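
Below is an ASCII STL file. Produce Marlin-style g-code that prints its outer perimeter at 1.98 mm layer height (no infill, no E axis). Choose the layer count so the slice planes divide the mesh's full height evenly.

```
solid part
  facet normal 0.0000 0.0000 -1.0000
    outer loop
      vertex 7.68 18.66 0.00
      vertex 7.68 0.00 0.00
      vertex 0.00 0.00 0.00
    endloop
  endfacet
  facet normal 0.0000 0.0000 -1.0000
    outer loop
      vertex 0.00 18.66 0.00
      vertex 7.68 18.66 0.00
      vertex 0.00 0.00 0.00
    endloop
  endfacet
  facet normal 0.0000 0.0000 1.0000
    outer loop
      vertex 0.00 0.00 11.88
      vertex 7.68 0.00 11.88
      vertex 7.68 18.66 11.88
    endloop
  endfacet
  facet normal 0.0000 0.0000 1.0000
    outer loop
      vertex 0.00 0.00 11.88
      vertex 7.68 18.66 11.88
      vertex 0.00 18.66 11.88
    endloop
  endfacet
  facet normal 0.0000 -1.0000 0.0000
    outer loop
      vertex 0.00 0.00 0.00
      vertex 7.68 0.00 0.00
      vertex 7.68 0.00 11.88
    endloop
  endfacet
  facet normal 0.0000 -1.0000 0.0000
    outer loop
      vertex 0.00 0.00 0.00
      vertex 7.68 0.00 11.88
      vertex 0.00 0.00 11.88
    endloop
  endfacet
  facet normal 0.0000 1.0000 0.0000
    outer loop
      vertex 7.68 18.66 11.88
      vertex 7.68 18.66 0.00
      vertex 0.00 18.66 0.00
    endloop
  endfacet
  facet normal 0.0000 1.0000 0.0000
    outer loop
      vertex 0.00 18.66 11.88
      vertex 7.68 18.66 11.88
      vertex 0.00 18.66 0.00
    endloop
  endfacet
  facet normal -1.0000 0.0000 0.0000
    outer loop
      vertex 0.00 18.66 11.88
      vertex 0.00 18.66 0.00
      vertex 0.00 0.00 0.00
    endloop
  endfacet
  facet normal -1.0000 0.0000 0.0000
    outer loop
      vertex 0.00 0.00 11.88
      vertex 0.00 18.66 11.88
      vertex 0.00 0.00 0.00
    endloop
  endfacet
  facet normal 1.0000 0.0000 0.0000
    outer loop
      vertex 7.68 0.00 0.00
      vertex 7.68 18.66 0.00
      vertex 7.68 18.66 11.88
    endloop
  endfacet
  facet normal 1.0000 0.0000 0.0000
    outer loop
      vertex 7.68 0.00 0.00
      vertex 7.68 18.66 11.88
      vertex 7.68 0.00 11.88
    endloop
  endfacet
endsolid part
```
; perimeter-only toolpath
G21 ; units = mm
G90 ; absolute positioning
G28 ; home
; layer 1
G0 Z1.98
G0 X0.00 Y0.00
G1 X7.68 Y0.00
G1 X7.68 Y18.66
G1 X0.00 Y18.66
G1 X0.00 Y0.00
; layer 2
G0 Z3.96
G0 X0.00 Y0.00
G1 X7.68 Y0.00
G1 X7.68 Y18.66
G1 X0.00 Y18.66
G1 X0.00 Y0.00
; layer 3
G0 Z5.94
G0 X0.00 Y0.00
G1 X7.68 Y0.00
G1 X7.68 Y18.66
G1 X0.00 Y18.66
G1 X0.00 Y0.00
; layer 4
G0 Z7.92
G0 X0.00 Y0.00
G1 X7.68 Y0.00
G1 X7.68 Y18.66
G1 X0.00 Y18.66
G1 X0.00 Y0.00
; layer 5
G0 Z9.90
G0 X0.00 Y0.00
G1 X7.68 Y0.00
G1 X7.68 Y18.66
G1 X0.00 Y18.66
G1 X0.00 Y0.00
; layer 6
G0 Z11.88
G0 X0.00 Y0.00
G1 X7.68 Y0.00
G1 X7.68 Y18.66
G1 X0.00 Y18.66
G1 X0.00 Y0.00
M2 ; end

The solid is a rectangular box, roughly 7.68 × 18.7 mm footprint and 11.9 mm tall. Slicing at Δz = 1.98 mm — 6 equal slices spanning the solid's height, so layer i sits at z = i·h/6 — gives 6 non-empty perimeters. Each is a 4-segment closed polygon; G0 lifts to the layer z and rapids to the start vertex, then G1 traces the edges.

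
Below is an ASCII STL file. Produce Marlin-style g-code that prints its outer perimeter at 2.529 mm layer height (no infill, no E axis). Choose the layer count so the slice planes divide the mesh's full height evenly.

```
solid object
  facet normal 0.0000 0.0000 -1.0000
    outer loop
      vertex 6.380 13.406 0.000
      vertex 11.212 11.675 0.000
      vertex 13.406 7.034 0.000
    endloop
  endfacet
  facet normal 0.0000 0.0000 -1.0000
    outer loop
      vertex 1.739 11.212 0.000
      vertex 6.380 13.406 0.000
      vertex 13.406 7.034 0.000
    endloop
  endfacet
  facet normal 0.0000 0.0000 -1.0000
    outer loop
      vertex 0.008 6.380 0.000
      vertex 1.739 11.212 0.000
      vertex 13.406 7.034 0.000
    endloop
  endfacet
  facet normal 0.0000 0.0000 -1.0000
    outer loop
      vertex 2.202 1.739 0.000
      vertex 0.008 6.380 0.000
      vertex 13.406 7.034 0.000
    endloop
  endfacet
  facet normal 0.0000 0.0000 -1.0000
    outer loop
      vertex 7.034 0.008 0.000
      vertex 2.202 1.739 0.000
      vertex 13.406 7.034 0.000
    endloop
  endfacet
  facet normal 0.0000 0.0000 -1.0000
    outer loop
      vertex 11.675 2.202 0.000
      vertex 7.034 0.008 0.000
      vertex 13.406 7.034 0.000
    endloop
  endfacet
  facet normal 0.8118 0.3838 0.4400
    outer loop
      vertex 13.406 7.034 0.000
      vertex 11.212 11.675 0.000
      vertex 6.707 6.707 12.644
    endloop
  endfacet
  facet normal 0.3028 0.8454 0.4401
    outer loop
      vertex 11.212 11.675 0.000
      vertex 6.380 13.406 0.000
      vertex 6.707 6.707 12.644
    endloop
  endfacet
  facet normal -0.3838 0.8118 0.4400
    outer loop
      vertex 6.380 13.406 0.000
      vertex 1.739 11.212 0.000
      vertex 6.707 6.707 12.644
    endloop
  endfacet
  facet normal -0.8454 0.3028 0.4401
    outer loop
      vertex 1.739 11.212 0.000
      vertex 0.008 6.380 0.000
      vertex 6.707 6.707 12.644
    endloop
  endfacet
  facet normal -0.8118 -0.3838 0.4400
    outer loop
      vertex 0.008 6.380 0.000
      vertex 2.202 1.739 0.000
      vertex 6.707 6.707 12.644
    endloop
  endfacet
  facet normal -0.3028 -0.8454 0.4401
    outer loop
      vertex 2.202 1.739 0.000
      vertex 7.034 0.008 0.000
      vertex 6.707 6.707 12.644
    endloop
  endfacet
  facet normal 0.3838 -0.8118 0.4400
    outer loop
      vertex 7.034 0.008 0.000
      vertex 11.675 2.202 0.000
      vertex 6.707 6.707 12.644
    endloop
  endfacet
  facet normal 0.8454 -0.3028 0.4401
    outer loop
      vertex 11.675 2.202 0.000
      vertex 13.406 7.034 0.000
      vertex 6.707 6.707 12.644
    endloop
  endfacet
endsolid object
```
; perimeter-only toolpath
G21 ; units = mm
G90 ; absolute positioning
G28 ; home
; layer 1
G0 Z2.529
G0 X12.066 Y6.969
G1 X10.311 Y10.681
G1 X6.445 Y12.066
G1 X2.733 Y10.311
G1 X1.348 Y6.445
G1 X3.103 Y2.733
G1 X6.969 Y1.348
G1 X10.681 Y3.103
G1 X12.066 Y6.969
; layer 2
G0 Z5.058
G0 X10.726 Y6.903
G1 X9.410 Y9.688
G1 X6.511 Y10.726
G1 X3.726 Y9.410
G1 X2.688 Y6.511
G1 X4.004 Y3.726
G1 X6.903 Y2.688
G1 X9.688 Y4.004
G1 X10.726 Y6.903
; layer 3
G0 Z7.586
G0 X9.387 Y6.838
G1 X8.509 Y8.694
G1 X6.576 Y9.387
G1 X4.720 Y8.509
G1 X4.027 Y6.576
G1 X4.905 Y4.720
G1 X6.838 Y4.027
G1 X8.694 Y4.905
G1 X9.387 Y6.838
; layer 4
G0 Z10.115
G0 X8.047 Y6.772
G1 X7.608 Y7.701
G1 X6.642 Y8.047
G1 X5.713 Y7.608
G1 X5.367 Y6.642
G1 X5.806 Y5.713
G1 X6.772 Y5.367
G1 X7.701 Y5.806
G1 X8.047 Y6.772
M2 ; end

The solid is a regular 8-sided pyramid, base circumscribed radius ≈ 6.71 mm, apex at z ≈ 12.6 mm. Slicing at Δz = 2.529 mm — 5 equal slices spanning the solid's height, so layer i sits at z = i·h/5 — gives 4 non-empty perimeters. Each is a 8-segment closed polygon; G0 lifts to the layer z and rapids to the start vertex, then G1 traces the edges. The cross-section shrinks linearly with z (the slice at the apex is degenerate and omitted).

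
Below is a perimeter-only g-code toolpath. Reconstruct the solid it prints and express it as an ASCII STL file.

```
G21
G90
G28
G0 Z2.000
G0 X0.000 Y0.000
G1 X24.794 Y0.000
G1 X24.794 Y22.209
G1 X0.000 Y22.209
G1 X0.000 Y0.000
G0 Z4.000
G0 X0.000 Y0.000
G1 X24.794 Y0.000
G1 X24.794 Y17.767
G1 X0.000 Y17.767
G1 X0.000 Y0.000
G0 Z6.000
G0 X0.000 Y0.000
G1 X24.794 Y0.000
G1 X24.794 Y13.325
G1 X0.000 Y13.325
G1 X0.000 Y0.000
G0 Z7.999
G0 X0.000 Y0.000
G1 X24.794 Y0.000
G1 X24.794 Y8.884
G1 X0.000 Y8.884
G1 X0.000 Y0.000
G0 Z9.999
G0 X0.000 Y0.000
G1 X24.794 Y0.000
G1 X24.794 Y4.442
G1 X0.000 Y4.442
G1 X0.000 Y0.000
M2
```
solid part
  facet normal 0.0000 0.0000 -1.0000
    outer loop
      vertex 24.794 26.651 0.000
      vertex 24.794 0.000 0.000
      vertex 0.000 0.000 0.000
    endloop
  endfacet
  facet normal 0.0000 0.0000 -1.0000
    outer loop
      vertex 0.000 26.651 0.000
      vertex 24.794 26.651 0.000
      vertex 0.000 0.000 0.000
    endloop
  endfacet
  facet normal 0.0000 -1.0000 0.0000
    outer loop
      vertex 0.000 0.000 0.000
      vertex 24.794 0.000 0.000
      vertex 24.794 0.000 11.999
    endloop
  endfacet
  facet normal 0.0000 -1.0000 0.0000
    outer loop
      vertex 0.000 0.000 0.000
      vertex 24.794 0.000 11.999
      vertex 0.000 0.000 11.999
    endloop
  endfacet
  facet normal 0.0000 0.4105 0.9118
    outer loop
      vertex 0.000 0.000 11.999
      vertex 24.794 0.000 11.999
      vertex 24.794 26.651 0.000
    endloop
  endfacet
  facet normal 0.0000 0.4105 0.9118
    outer loop
      vertex 0.000 0.000 11.999
      vertex 24.794 26.651 0.000
      vertex 0.000 26.651 0.000
    endloop
  endfacet
  facet normal -1.0000 0.0000 0.0000
    outer loop
      vertex 0.000 0.000 11.999
      vertex 0.000 26.651 0.000
      vertex 0.000 0.000 0.000
    endloop
  endfacet
  facet normal 1.0000 0.0000 0.0000
    outer loop
      vertex 24.794 0.000 0.000
      vertex 24.794 26.651 0.000
      vertex 24.794 0.000 11.999
    endloop
  endfacet
endsolid part

The G0 Z moves step by Δz≈2.000 mm. The G1 loops shrink linearly with z, so the solid tapers from its base footprint up to z≈12. Closing with a flat bottom cap and the tapered top and triangulating gives 8 facets — a wedge (ramp): 24.8 × 26.7 mm base, rising to 12 mm along the y=0 edge and sloping linearly to z=0 at y=26.7.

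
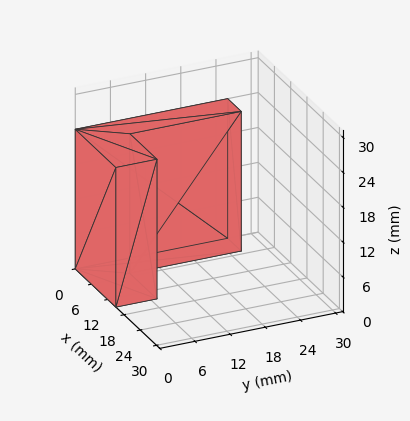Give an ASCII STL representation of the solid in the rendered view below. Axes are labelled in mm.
Reading the render: the shape is an L-shaped prism: outer 15 × 26 mm, arm thicknesses ≈ 7 mm (horizontal) and 5 mm (vertical), extruded 24 mm in z (dimensions read to the nearest mm from the axis ticks). For the STL, each face is triangulated and given an outward normal.

solid part
  facet normal 0.0000 0.0000 -1.0000
    outer loop
      vertex 15.00 7.00 0.00
      vertex 15.00 0.00 0.00
      vertex 0.00 0.00 0.00
    endloop
  endfacet
  facet normal 0.0000 0.0000 -1.0000
    outer loop
      vertex 5.00 7.00 0.00
      vertex 15.00 7.00 0.00
      vertex 0.00 0.00 0.00
    endloop
  endfacet
  facet normal 0.0000 0.0000 -1.0000
    outer loop
      vertex 5.00 26.00 0.00
      vertex 5.00 7.00 0.00
      vertex 0.00 0.00 0.00
    endloop
  endfacet
  facet normal 0.0000 0.0000 -1.0000
    outer loop
      vertex 0.00 26.00 0.00
      vertex 5.00 26.00 0.00
      vertex 0.00 0.00 0.00
    endloop
  endfacet
  facet normal 0.0000 0.0000 1.0000
    outer loop
      vertex 0.00 0.00 24.00
      vertex 15.00 0.00 24.00
      vertex 15.00 7.00 24.00
    endloop
  endfacet
  facet normal 0.0000 0.0000 1.0000
    outer loop
      vertex 0.00 0.00 24.00
      vertex 15.00 7.00 24.00
      vertex 5.00 7.00 24.00
    endloop
  endfacet
  facet normal 0.0000 0.0000 1.0000
    outer loop
      vertex 0.00 0.00 24.00
      vertex 5.00 7.00 24.00
      vertex 5.00 26.00 24.00
    endloop
  endfacet
  facet normal 0.0000 0.0000 1.0000
    outer loop
      vertex 0.00 0.00 24.00
      vertex 5.00 26.00 24.00
      vertex 0.00 26.00 24.00
    endloop
  endfacet
  facet normal 0.0000 -1.0000 0.0000
    outer loop
      vertex 0.00 0.00 0.00
      vertex 15.00 0.00 0.00
      vertex 15.00 0.00 24.00
    endloop
  endfacet
  facet normal 0.0000 -1.0000 0.0000
    outer loop
      vertex 0.00 0.00 0.00
      vertex 15.00 0.00 24.00
      vertex 0.00 0.00 24.00
    endloop
  endfacet
  facet normal 1.0000 0.0000 0.0000
    outer loop
      vertex 15.00 0.00 0.00
      vertex 15.00 7.00 0.00
      vertex 15.00 7.00 24.00
    endloop
  endfacet
  facet normal 1.0000 0.0000 0.0000
    outer loop
      vertex 15.00 0.00 0.00
      vertex 15.00 7.00 24.00
      vertex 15.00 0.00 24.00
    endloop
  endfacet
  facet normal 0.0000 1.0000 0.0000
    outer loop
      vertex 15.00 7.00 0.00
      vertex 5.00 7.00 0.00
      vertex 5.00 7.00 24.00
    endloop
  endfacet
  facet normal 0.0000 1.0000 0.0000
    outer loop
      vertex 15.00 7.00 0.00
      vertex 5.00 7.00 24.00
      vertex 15.00 7.00 24.00
    endloop
  endfacet
  facet normal 1.0000 0.0000 0.0000
    outer loop
      vertex 5.00 7.00 0.00
      vertex 5.00 26.00 0.00
      vertex 5.00 26.00 24.00
    endloop
  endfacet
  facet normal 1.0000 0.0000 0.0000
    outer loop
      vertex 5.00 7.00 0.00
      vertex 5.00 26.00 24.00
      vertex 5.00 7.00 24.00
    endloop
  endfacet
  facet normal 0.0000 1.0000 0.0000
    outer loop
      vertex 5.00 26.00 0.00
      vertex 0.00 26.00 0.00
      vertex 0.00 26.00 24.00
    endloop
  endfacet
  facet normal 0.0000 1.0000 0.0000
    outer loop
      vertex 5.00 26.00 0.00
      vertex 0.00 26.00 24.00
      vertex 5.00 26.00 24.00
    endloop
  endfacet
  facet normal -1.0000 0.0000 0.0000
    outer loop
      vertex 0.00 26.00 0.00
      vertex 0.00 0.00 0.00
      vertex 0.00 0.00 24.00
    endloop
  endfacet
  facet normal -1.0000 0.0000 0.0000
    outer loop
      vertex 0.00 26.00 0.00
      vertex 0.00 0.00 24.00
      vertex 0.00 26.00 24.00
    endloop
  endfacet
endsolid part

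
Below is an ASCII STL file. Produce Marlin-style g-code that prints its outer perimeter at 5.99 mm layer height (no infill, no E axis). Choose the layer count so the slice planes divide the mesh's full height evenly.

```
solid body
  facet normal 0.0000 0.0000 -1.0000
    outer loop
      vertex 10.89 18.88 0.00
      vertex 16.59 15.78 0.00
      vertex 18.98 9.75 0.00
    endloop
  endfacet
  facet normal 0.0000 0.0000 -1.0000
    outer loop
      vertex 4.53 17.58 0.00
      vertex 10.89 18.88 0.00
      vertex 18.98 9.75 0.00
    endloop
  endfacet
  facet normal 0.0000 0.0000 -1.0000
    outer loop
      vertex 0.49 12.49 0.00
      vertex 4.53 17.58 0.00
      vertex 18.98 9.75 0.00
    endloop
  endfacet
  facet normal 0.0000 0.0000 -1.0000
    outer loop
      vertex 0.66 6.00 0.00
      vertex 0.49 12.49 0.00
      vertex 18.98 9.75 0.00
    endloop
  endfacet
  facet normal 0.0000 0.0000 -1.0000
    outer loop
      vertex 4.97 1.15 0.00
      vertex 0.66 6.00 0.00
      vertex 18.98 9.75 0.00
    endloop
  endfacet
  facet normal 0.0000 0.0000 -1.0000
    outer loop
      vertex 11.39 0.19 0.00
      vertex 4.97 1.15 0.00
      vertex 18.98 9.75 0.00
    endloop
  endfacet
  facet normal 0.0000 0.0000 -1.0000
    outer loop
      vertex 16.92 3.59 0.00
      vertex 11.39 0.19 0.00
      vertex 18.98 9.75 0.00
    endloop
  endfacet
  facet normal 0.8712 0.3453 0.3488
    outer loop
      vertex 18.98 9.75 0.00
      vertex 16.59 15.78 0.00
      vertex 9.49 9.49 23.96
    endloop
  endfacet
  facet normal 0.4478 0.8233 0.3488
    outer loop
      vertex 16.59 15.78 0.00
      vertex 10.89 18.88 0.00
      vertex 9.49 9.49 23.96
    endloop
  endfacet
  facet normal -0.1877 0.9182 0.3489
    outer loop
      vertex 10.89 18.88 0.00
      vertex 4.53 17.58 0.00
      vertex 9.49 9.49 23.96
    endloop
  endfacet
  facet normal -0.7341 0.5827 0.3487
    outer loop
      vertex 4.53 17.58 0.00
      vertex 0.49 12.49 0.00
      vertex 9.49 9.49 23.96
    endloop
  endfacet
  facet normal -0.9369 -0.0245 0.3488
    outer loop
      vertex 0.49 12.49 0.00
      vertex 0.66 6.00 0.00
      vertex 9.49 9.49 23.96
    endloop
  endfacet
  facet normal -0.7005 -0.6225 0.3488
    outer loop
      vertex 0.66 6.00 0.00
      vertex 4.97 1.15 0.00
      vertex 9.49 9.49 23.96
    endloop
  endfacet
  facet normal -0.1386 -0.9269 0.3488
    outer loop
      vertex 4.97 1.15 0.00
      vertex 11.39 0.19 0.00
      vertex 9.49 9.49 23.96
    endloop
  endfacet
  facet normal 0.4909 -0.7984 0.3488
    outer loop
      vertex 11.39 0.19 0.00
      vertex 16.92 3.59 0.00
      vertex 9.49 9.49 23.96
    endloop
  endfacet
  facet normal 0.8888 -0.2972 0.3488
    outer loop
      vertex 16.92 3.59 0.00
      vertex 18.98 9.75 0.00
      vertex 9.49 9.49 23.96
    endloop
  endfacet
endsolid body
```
; perimeter-only toolpath
G21 ; units = mm
G90 ; absolute positioning
G28 ; home
; layer 1
G0 Z5.99
G0 X16.61 Y9.69
G1 X14.81 Y14.21
G1 X10.54 Y16.53
G1 X5.77 Y15.56
G1 X2.74 Y11.74
G1 X2.87 Y6.87
G1 X6.10 Y3.23
G1 X10.92 Y2.52
G1 X15.06 Y5.06
G1 X16.61 Y9.69
; layer 2
G0 Z11.98
G0 X14.23 Y9.62
G1 X13.04 Y12.63
G1 X10.19 Y14.18
G1 X7.01 Y13.54
G1 X4.99 Y10.99
G1 X5.08 Y7.75
G1 X7.23 Y5.32
G1 X10.44 Y4.84
G1 X13.21 Y6.54
G1 X14.23 Y9.62
; layer 3
G0 Z17.97
G0 X11.86 Y9.55
G1 X11.27 Y11.06
G1 X9.84 Y11.84
G1 X8.25 Y11.51
G1 X7.24 Y10.24
G1 X7.28 Y8.62
G1 X8.36 Y7.40
G1 X9.96 Y7.16
G1 X11.35 Y8.01
G1 X11.86 Y9.55
M2 ; end

The solid is a regular 9-sided pyramid, base circumscribed radius ≈ 9.49 mm, apex at z ≈ 24 mm. Slicing at Δz = 5.99 mm — 4 equal slices spanning the solid's height, so layer i sits at z = i·h/4 — gives 3 non-empty perimeters. Each is a 9-segment closed polygon; G0 lifts to the layer z and rapids to the start vertex, then G1 traces the edges. The cross-section shrinks linearly with z (the slice at the apex is degenerate and omitted).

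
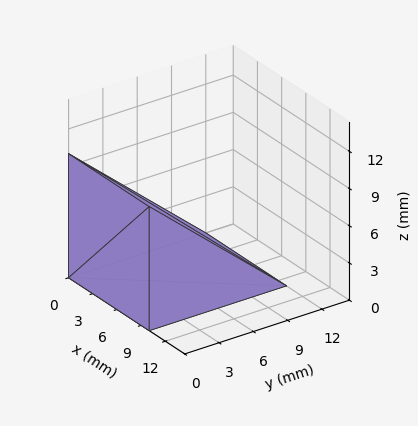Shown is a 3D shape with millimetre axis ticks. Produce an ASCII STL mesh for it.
Reading the render: the shape is a wedge (ramp): 10 × 12 mm base, rising to 10 mm along the y=0 edge and sloping linearly to z=0 at y=12 (dimensions read to the nearest mm from the axis ticks). For the STL, each face is triangulated and given an outward normal.

solid part
  facet normal 0.0000 0.0000 -1.0000
    outer loop
      vertex 10.0 12.0 0.0
      vertex 10.0 0.0 0.0
      vertex 0.0 0.0 0.0
    endloop
  endfacet
  facet normal 0.0000 0.0000 -1.0000
    outer loop
      vertex 0.0 12.0 0.0
      vertex 10.0 12.0 0.0
      vertex 0.0 0.0 0.0
    endloop
  endfacet
  facet normal 0.0000 -1.0000 0.0000
    outer loop
      vertex 0.0 0.0 0.0
      vertex 10.0 0.0 0.0
      vertex 10.0 0.0 10.0
    endloop
  endfacet
  facet normal 0.0000 -1.0000 0.0000
    outer loop
      vertex 0.0 0.0 0.0
      vertex 10.0 0.0 10.0
      vertex 0.0 0.0 10.0
    endloop
  endfacet
  facet normal 0.0000 0.6402 0.7682
    outer loop
      vertex 0.0 0.0 10.0
      vertex 10.0 0.0 10.0
      vertex 10.0 12.0 0.0
    endloop
  endfacet
  facet normal 0.0000 0.6402 0.7682
    outer loop
      vertex 0.0 0.0 10.0
      vertex 10.0 12.0 0.0
      vertex 0.0 12.0 0.0
    endloop
  endfacet
  facet normal -1.0000 0.0000 0.0000
    outer loop
      vertex 0.0 0.0 10.0
      vertex 0.0 12.0 0.0
      vertex 0.0 0.0 0.0
    endloop
  endfacet
  facet normal 1.0000 0.0000 0.0000
    outer loop
      vertex 10.0 0.0 0.0
      vertex 10.0 12.0 0.0
      vertex 10.0 0.0 10.0
    endloop
  endfacet
endsolid part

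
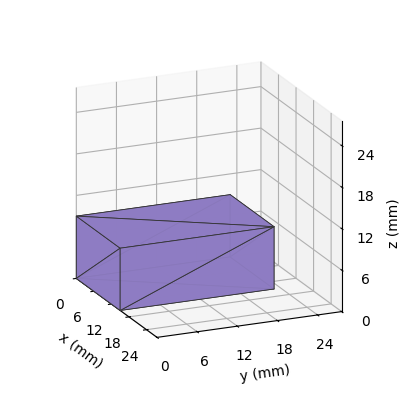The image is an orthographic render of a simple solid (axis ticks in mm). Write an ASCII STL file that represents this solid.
Reading the render: the shape is a rectangular box, roughly 15 × 23 mm footprint and 9 mm tall (dimensions read to the nearest mm from the axis ticks). For the STL, each face is triangulated and given an outward normal.

solid part
  facet normal 0.0000 0.0000 -1.0000
    outer loop
      vertex 15.0 23.0 0.0
      vertex 15.0 0.0 0.0
      vertex 0.0 0.0 0.0
    endloop
  endfacet
  facet normal 0.0000 0.0000 -1.0000
    outer loop
      vertex 0.0 23.0 0.0
      vertex 15.0 23.0 0.0
      vertex 0.0 0.0 0.0
    endloop
  endfacet
  facet normal 0.0000 0.0000 1.0000
    outer loop
      vertex 0.0 0.0 9.0
      vertex 15.0 0.0 9.0
      vertex 15.0 23.0 9.0
    endloop
  endfacet
  facet normal 0.0000 0.0000 1.0000
    outer loop
      vertex 0.0 0.0 9.0
      vertex 15.0 23.0 9.0
      vertex 0.0 23.0 9.0
    endloop
  endfacet
  facet normal 0.0000 -1.0000 0.0000
    outer loop
      vertex 0.0 0.0 0.0
      vertex 15.0 0.0 0.0
      vertex 15.0 0.0 9.0
    endloop
  endfacet
  facet normal 0.0000 -1.0000 0.0000
    outer loop
      vertex 0.0 0.0 0.0
      vertex 15.0 0.0 9.0
      vertex 0.0 0.0 9.0
    endloop
  endfacet
  facet normal 0.0000 1.0000 0.0000
    outer loop
      vertex 15.0 23.0 9.0
      vertex 15.0 23.0 0.0
      vertex 0.0 23.0 0.0
    endloop
  endfacet
  facet normal 0.0000 1.0000 0.0000
    outer loop
      vertex 0.0 23.0 9.0
      vertex 15.0 23.0 9.0
      vertex 0.0 23.0 0.0
    endloop
  endfacet
  facet normal -1.0000 0.0000 0.0000
    outer loop
      vertex 0.0 23.0 9.0
      vertex 0.0 23.0 0.0
      vertex 0.0 0.0 0.0
    endloop
  endfacet
  facet normal -1.0000 0.0000 0.0000
    outer loop
      vertex 0.0 0.0 9.0
      vertex 0.0 23.0 9.0
      vertex 0.0 0.0 0.0
    endloop
  endfacet
  facet normal 1.0000 0.0000 0.0000
    outer loop
      vertex 15.0 0.0 0.0
      vertex 15.0 23.0 0.0
      vertex 15.0 23.0 9.0
    endloop
  endfacet
  facet normal 1.0000 0.0000 0.0000
    outer loop
      vertex 15.0 0.0 0.0
      vertex 15.0 23.0 9.0
      vertex 15.0 0.0 9.0
    endloop
  endfacet
endsolid part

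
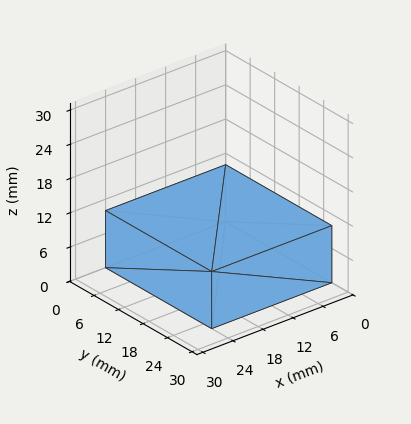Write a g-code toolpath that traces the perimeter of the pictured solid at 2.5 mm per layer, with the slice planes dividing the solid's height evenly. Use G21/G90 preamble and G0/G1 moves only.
Reading the render: the shape is a rectangular box, roughly 24 × 26 mm footprint and 10 mm tall (dimensions read to the nearest mm from the axis ticks). For the g-code, the solid's height is divided into equal slices at the stated Δz and each level perimeter traced with G1 moves after a G0 lift.

; perimeter-only toolpath
G21 ; units = mm
G90 ; absolute positioning
G28 ; home
; layer 1
G0 Z2.5
G0 X0.0 Y0.0
G1 X24.0 Y0.0
G1 X24.0 Y26.0
G1 X0.0 Y26.0
G1 X0.0 Y0.0
; layer 2
G0 Z5.0
G0 X0.0 Y0.0
G1 X24.0 Y0.0
G1 X24.0 Y26.0
G1 X0.0 Y26.0
G1 X0.0 Y0.0
; layer 3
G0 Z7.5
G0 X0.0 Y0.0
G1 X24.0 Y0.0
G1 X24.0 Y26.0
G1 X0.0 Y26.0
G1 X0.0 Y0.0
; layer 4
G0 Z10.0
G0 X0.0 Y0.0
G1 X24.0 Y0.0
G1 X24.0 Y26.0
G1 X0.0 Y26.0
G1 X0.0 Y0.0
M2 ; end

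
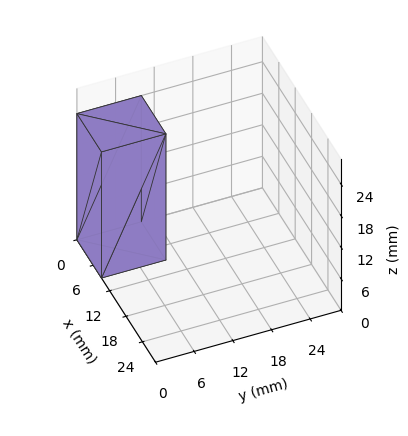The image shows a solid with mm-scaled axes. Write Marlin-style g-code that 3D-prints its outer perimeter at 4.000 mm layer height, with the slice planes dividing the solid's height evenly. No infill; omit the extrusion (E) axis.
Reading the render: the shape is a rectangular box, roughly 9 × 10 mm footprint and 24 mm tall (dimensions read to the nearest mm from the axis ticks). For the g-code, the solid's height is divided into equal slices at the stated Δz and each level perimeter traced with G1 moves after a G0 lift.

; perimeter-only toolpath
G21 ; units = mm
G90 ; absolute positioning
G28 ; home
; layer 1
G0 Z4.000
G0 X0.000 Y0.000
G1 X9.000 Y0.000
G1 X9.000 Y10.000
G1 X0.000 Y10.000
G1 X0.000 Y0.000
; layer 2
G0 Z8.000
G0 X0.000 Y0.000
G1 X9.000 Y0.000
G1 X9.000 Y10.000
G1 X0.000 Y10.000
G1 X0.000 Y0.000
; layer 3
G0 Z12.000
G0 X0.000 Y0.000
G1 X9.000 Y0.000
G1 X9.000 Y10.000
G1 X0.000 Y10.000
G1 X0.000 Y0.000
; layer 4
G0 Z16.000
G0 X0.000 Y0.000
G1 X9.000 Y0.000
G1 X9.000 Y10.000
G1 X0.000 Y10.000
G1 X0.000 Y0.000
; layer 5
G0 Z20.000
G0 X0.000 Y0.000
G1 X9.000 Y0.000
G1 X9.000 Y10.000
G1 X0.000 Y10.000
G1 X0.000 Y0.000
; layer 6
G0 Z24.000
G0 X0.000 Y0.000
G1 X9.000 Y0.000
G1 X9.000 Y10.000
G1 X0.000 Y10.000
G1 X0.000 Y0.000
M2 ; end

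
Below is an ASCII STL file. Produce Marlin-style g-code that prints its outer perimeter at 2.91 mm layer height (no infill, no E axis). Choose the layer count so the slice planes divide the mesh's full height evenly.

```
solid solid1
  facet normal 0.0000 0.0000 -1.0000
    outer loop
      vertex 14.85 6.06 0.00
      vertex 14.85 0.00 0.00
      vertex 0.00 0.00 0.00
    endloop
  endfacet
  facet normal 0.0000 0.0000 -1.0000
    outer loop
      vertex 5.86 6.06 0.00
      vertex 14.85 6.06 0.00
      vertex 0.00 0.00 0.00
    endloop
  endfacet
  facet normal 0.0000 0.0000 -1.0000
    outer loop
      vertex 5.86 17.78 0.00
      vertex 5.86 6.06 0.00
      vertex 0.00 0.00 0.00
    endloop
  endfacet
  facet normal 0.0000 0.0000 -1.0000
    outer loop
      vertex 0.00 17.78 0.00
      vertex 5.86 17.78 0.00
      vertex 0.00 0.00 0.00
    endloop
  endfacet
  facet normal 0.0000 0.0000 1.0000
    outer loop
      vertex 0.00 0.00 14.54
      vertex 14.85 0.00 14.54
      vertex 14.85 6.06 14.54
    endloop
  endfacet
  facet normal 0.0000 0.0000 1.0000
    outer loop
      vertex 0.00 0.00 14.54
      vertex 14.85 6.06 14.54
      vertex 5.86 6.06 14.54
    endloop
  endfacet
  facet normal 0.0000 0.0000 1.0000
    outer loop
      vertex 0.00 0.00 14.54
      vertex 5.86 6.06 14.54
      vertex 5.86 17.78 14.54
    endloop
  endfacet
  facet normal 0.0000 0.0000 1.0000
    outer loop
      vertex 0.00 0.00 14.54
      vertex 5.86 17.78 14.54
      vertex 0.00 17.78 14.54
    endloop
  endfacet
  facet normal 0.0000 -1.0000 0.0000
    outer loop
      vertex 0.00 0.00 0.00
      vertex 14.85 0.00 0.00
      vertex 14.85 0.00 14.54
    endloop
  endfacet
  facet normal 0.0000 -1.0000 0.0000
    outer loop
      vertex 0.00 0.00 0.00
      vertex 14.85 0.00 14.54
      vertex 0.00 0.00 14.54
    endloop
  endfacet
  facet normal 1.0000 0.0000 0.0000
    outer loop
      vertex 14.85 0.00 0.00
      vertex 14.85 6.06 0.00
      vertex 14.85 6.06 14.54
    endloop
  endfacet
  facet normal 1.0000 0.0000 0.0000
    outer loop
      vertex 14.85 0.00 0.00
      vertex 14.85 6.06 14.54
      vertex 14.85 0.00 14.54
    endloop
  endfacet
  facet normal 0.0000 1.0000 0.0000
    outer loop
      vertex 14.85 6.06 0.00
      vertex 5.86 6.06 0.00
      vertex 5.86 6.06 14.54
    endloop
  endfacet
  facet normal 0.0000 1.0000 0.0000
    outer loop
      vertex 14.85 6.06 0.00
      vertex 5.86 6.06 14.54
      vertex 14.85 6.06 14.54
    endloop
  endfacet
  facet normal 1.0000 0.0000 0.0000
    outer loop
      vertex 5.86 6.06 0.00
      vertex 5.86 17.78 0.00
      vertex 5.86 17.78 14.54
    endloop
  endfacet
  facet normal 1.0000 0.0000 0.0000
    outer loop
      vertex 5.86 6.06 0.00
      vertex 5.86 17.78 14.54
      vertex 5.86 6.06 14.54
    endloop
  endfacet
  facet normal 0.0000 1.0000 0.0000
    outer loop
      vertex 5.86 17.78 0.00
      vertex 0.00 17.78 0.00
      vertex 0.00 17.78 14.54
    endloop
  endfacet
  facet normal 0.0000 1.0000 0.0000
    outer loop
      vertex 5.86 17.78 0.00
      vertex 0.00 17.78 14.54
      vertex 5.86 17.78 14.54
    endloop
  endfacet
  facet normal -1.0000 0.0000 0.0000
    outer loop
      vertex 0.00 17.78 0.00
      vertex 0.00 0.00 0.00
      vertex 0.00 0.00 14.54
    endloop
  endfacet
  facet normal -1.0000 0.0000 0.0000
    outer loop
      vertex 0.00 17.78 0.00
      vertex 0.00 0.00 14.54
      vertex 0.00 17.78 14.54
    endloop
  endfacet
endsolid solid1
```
; perimeter-only toolpath
G21 ; units = mm
G90 ; absolute positioning
G28 ; home
; layer 1
G0 Z2.91
G0 X0.00 Y0.00
G1 X14.85 Y0.00
G1 X14.85 Y6.06
G1 X5.86 Y6.06
G1 X5.86 Y17.78
G1 X0.00 Y17.78
G1 X0.00 Y0.00
; layer 2
G0 Z5.82
G0 X0.00 Y0.00
G1 X14.85 Y0.00
G1 X14.85 Y6.06
G1 X5.86 Y6.06
G1 X5.86 Y17.78
G1 X0.00 Y17.78
G1 X0.00 Y0.00
; layer 3
G0 Z8.72
G0 X0.00 Y0.00
G1 X14.85 Y0.00
G1 X14.85 Y6.06
G1 X5.86 Y6.06
G1 X5.86 Y17.78
G1 X0.00 Y17.78
G1 X0.00 Y0.00
; layer 4
G0 Z11.63
G0 X0.00 Y0.00
G1 X14.85 Y0.00
G1 X14.85 Y6.06
G1 X5.86 Y6.06
G1 X5.86 Y17.78
G1 X0.00 Y17.78
G1 X0.00 Y0.00
; layer 5
G0 Z14.54
G0 X0.00 Y0.00
G1 X14.85 Y0.00
G1 X14.85 Y6.06
G1 X5.86 Y6.06
G1 X5.86 Y17.78
G1 X0.00 Y17.78
G1 X0.00 Y0.00
M2 ; end

The solid is an L-shaped prism: outer 14.8 × 17.8 mm, arm thicknesses ≈ 6.06 mm (horizontal) and 5.86 mm (vertical), extruded 14.5 mm in z. Slicing at Δz = 2.91 mm — 5 equal slices spanning the solid's height, so layer i sits at z = i·h/5 — gives 5 non-empty perimeters. Each is a 6-segment closed polygon; G0 lifts to the layer z and rapids to the start vertex, then G1 traces the edges.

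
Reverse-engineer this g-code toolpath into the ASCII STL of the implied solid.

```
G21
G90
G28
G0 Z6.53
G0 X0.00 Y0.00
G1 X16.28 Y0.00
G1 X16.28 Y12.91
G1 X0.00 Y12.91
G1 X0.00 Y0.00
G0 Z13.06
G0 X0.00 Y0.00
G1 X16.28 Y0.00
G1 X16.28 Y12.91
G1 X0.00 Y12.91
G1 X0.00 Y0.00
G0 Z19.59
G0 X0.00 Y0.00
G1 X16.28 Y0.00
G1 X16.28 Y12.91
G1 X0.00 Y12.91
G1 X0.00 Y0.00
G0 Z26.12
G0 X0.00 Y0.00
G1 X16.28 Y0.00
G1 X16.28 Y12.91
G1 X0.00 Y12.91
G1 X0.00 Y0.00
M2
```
solid part
  facet normal 0.0000 0.0000 -1.0000
    outer loop
      vertex 16.28 12.91 0.00
      vertex 16.28 0.00 0.00
      vertex 0.00 0.00 0.00
    endloop
  endfacet
  facet normal 0.0000 0.0000 -1.0000
    outer loop
      vertex 0.00 12.91 0.00
      vertex 16.28 12.91 0.00
      vertex 0.00 0.00 0.00
    endloop
  endfacet
  facet normal 0.0000 0.0000 1.0000
    outer loop
      vertex 0.00 0.00 26.12
      vertex 16.28 0.00 26.12
      vertex 16.28 12.91 26.12
    endloop
  endfacet
  facet normal 0.0000 0.0000 1.0000
    outer loop
      vertex 0.00 0.00 26.12
      vertex 16.28 12.91 26.12
      vertex 0.00 12.91 26.12
    endloop
  endfacet
  facet normal 0.0000 -1.0000 0.0000
    outer loop
      vertex 0.00 0.00 0.00
      vertex 16.28 0.00 0.00
      vertex 16.28 0.00 26.12
    endloop
  endfacet
  facet normal 0.0000 -1.0000 0.0000
    outer loop
      vertex 0.00 0.00 0.00
      vertex 16.28 0.00 26.12
      vertex 0.00 0.00 26.12
    endloop
  endfacet
  facet normal 0.0000 1.0000 0.0000
    outer loop
      vertex 16.28 12.91 26.12
      vertex 16.28 12.91 0.00
      vertex 0.00 12.91 0.00
    endloop
  endfacet
  facet normal 0.0000 1.0000 0.0000
    outer loop
      vertex 0.00 12.91 26.12
      vertex 16.28 12.91 26.12
      vertex 0.00 12.91 0.00
    endloop
  endfacet
  facet normal -1.0000 0.0000 0.0000
    outer loop
      vertex 0.00 12.91 26.12
      vertex 0.00 12.91 0.00
      vertex 0.00 0.00 0.00
    endloop
  endfacet
  facet normal -1.0000 0.0000 0.0000
    outer loop
      vertex 0.00 0.00 26.12
      vertex 0.00 12.91 26.12
      vertex 0.00 0.00 0.00
    endloop
  endfacet
  facet normal 1.0000 0.0000 0.0000
    outer loop
      vertex 16.28 0.00 0.00
      vertex 16.28 12.91 0.00
      vertex 16.28 12.91 26.12
    endloop
  endfacet
  facet normal 1.0000 0.0000 0.0000
    outer loop
      vertex 16.28 0.00 0.00
      vertex 16.28 12.91 26.12
      vertex 16.28 0.00 26.12
    endloop
  endfacet
endsolid part

The G0 Z moves step by Δz≈6.53 mm. Every layer's G1 loop is the same polygon, so the solid is a straight extrusion of it from z=0 to z≈26.1. Closing with flat bottom and top caps and triangulating gives 12 facets — a rectangular box, roughly 16.3 × 12.9 mm footprint and 26.1 mm tall.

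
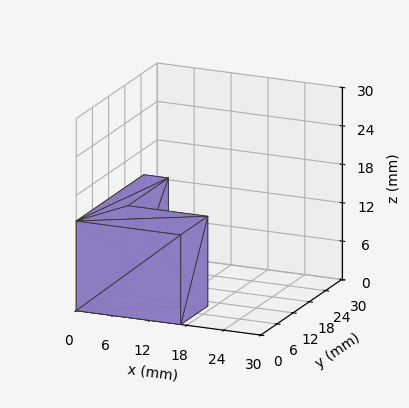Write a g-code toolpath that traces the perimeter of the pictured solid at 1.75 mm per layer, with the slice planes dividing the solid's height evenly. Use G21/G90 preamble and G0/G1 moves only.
Reading the render: the shape is an L-shaped prism: outer 17 × 25 mm, arm thicknesses ≈ 10 mm (horizontal) and 4 mm (vertical), extruded 14 mm in z (dimensions read to the nearest mm from the axis ticks). For the g-code, the solid's height is divided into equal slices at the stated Δz and each level perimeter traced with G1 moves after a G0 lift.

; perimeter-only toolpath
G21 ; units = mm
G90 ; absolute positioning
G28 ; home
; layer 1
G0 Z1.75
G0 X0.00 Y0.00
G1 X17.00 Y0.00
G1 X17.00 Y10.00
G1 X4.00 Y10.00
G1 X4.00 Y25.00
G1 X0.00 Y25.00
G1 X0.00 Y0.00
; layer 2
G0 Z3.50
G0 X0.00 Y0.00
G1 X17.00 Y0.00
G1 X17.00 Y10.00
G1 X4.00 Y10.00
G1 X4.00 Y25.00
G1 X0.00 Y25.00
G1 X0.00 Y0.00
; layer 3
G0 Z5.25
G0 X0.00 Y0.00
G1 X17.00 Y0.00
G1 X17.00 Y10.00
G1 X4.00 Y10.00
G1 X4.00 Y25.00
G1 X0.00 Y25.00
G1 X0.00 Y0.00
; layer 4
G0 Z7.00
G0 X0.00 Y0.00
G1 X17.00 Y0.00
G1 X17.00 Y10.00
G1 X4.00 Y10.00
G1 X4.00 Y25.00
G1 X0.00 Y25.00
G1 X0.00 Y0.00
; layer 5
G0 Z8.75
G0 X0.00 Y0.00
G1 X17.00 Y0.00
G1 X17.00 Y10.00
G1 X4.00 Y10.00
G1 X4.00 Y25.00
G1 X0.00 Y25.00
G1 X0.00 Y0.00
; layer 6
G0 Z10.50
G0 X0.00 Y0.00
G1 X17.00 Y0.00
G1 X17.00 Y10.00
G1 X4.00 Y10.00
G1 X4.00 Y25.00
G1 X0.00 Y25.00
G1 X0.00 Y0.00
; layer 7
G0 Z12.25
G0 X0.00 Y0.00
G1 X17.00 Y0.00
G1 X17.00 Y10.00
G1 X4.00 Y10.00
G1 X4.00 Y25.00
G1 X0.00 Y25.00
G1 X0.00 Y0.00
; layer 8
G0 Z14.00
G0 X0.00 Y0.00
G1 X17.00 Y0.00
G1 X17.00 Y10.00
G1 X4.00 Y10.00
G1 X4.00 Y25.00
G1 X0.00 Y25.00
G1 X0.00 Y0.00
M2 ; end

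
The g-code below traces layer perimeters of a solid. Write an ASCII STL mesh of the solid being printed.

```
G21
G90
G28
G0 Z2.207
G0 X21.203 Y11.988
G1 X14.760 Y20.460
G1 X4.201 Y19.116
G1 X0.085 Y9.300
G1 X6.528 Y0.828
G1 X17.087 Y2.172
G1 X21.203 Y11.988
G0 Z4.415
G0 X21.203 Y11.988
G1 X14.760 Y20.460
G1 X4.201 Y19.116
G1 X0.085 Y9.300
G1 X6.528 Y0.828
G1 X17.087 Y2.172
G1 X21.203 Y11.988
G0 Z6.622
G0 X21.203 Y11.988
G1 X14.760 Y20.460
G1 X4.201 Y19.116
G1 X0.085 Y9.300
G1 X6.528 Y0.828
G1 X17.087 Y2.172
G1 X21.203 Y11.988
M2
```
solid part
  facet normal 0.0000 0.0000 -1.0000
    outer loop
      vertex 4.201 19.116 0.000
      vertex 14.760 20.460 0.000
      vertex 21.203 11.988 0.000
    endloop
  endfacet
  facet normal 0.0000 0.0000 -1.0000
    outer loop
      vertex 0.085 9.300 0.000
      vertex 4.201 19.116 0.000
      vertex 21.203 11.988 0.000
    endloop
  endfacet
  facet normal 0.0000 0.0000 -1.0000
    outer loop
      vertex 6.528 0.828 0.000
      vertex 0.085 9.300 0.000
      vertex 21.203 11.988 0.000
    endloop
  endfacet
  facet normal 0.0000 0.0000 -1.0000
    outer loop
      vertex 17.087 2.172 0.000
      vertex 6.528 0.828 0.000
      vertex 21.203 11.988 0.000
    endloop
  endfacet
  facet normal 0.0000 0.0000 1.0000
    outer loop
      vertex 21.203 11.988 6.622
      vertex 14.760 20.460 6.622
      vertex 4.201 19.116 6.622
    endloop
  endfacet
  facet normal 0.0000 0.0000 1.0000
    outer loop
      vertex 21.203 11.988 6.622
      vertex 4.201 19.116 6.622
      vertex 0.085 9.300 6.622
    endloop
  endfacet
  facet normal 0.0000 0.0000 1.0000
    outer loop
      vertex 21.203 11.988 6.622
      vertex 0.085 9.300 6.622
      vertex 6.528 0.828 6.622
    endloop
  endfacet
  facet normal 0.0000 0.0000 1.0000
    outer loop
      vertex 21.203 11.988 6.622
      vertex 6.528 0.828 6.622
      vertex 17.087 2.172 6.622
    endloop
  endfacet
  facet normal 0.7960 0.6053 0.0000
    outer loop
      vertex 21.203 11.988 0.000
      vertex 14.760 20.460 0.000
      vertex 14.760 20.460 6.622
    endloop
  endfacet
  facet normal 0.7960 0.6053 0.0000
    outer loop
      vertex 21.203 11.988 0.000
      vertex 14.760 20.460 6.622
      vertex 21.203 11.988 6.622
    endloop
  endfacet
  facet normal -0.1263 0.9920 0.0000
    outer loop
      vertex 14.760 20.460 0.000
      vertex 4.201 19.116 0.000
      vertex 4.201 19.116 6.622
    endloop
  endfacet
  facet normal -0.1263 0.9920 0.0000
    outer loop
      vertex 14.760 20.460 0.000
      vertex 4.201 19.116 6.622
      vertex 14.760 20.460 6.622
    endloop
  endfacet
  facet normal -0.9222 0.3867 0.0000
    outer loop
      vertex 4.201 19.116 0.000
      vertex 0.085 9.300 0.000
      vertex 0.085 9.300 6.622
    endloop
  endfacet
  facet normal -0.9222 0.3867 0.0000
    outer loop
      vertex 4.201 19.116 0.000
      vertex 0.085 9.300 6.622
      vertex 4.201 19.116 6.622
    endloop
  endfacet
  facet normal -0.7960 -0.6053 0.0000
    outer loop
      vertex 0.085 9.300 0.000
      vertex 6.528 0.828 0.000
      vertex 6.528 0.828 6.622
    endloop
  endfacet
  facet normal -0.7960 -0.6053 0.0000
    outer loop
      vertex 0.085 9.300 0.000
      vertex 6.528 0.828 6.622
      vertex 0.085 9.300 6.622
    endloop
  endfacet
  facet normal 0.1263 -0.9920 0.0000
    outer loop
      vertex 6.528 0.828 0.000
      vertex 17.087 2.172 0.000
      vertex 17.087 2.172 6.622
    endloop
  endfacet
  facet normal 0.1263 -0.9920 0.0000
    outer loop
      vertex 6.528 0.828 0.000
      vertex 17.087 2.172 6.622
      vertex 6.528 0.828 6.622
    endloop
  endfacet
  facet normal 0.9222 -0.3867 0.0000
    outer loop
      vertex 17.087 2.172 0.000
      vertex 21.203 11.988 0.000
      vertex 21.203 11.988 6.622
    endloop
  endfacet
  facet normal 0.9222 -0.3867 0.0000
    outer loop
      vertex 17.087 2.172 0.000
      vertex 21.203 11.988 6.622
      vertex 17.087 2.172 6.622
    endloop
  endfacet
endsolid part

The G0 Z moves step by Δz≈2.207 mm. Every layer's G1 loop is the same polygon, so the solid is a straight extrusion of it from z=0 to z≈6.62. Closing with flat bottom and top caps and triangulating gives 20 facets — a regular 6-sided prism (a cylinder approximated with 6 flat sides), circumscribed radius ≈ 10.6 mm, height ≈ 6.62 mm.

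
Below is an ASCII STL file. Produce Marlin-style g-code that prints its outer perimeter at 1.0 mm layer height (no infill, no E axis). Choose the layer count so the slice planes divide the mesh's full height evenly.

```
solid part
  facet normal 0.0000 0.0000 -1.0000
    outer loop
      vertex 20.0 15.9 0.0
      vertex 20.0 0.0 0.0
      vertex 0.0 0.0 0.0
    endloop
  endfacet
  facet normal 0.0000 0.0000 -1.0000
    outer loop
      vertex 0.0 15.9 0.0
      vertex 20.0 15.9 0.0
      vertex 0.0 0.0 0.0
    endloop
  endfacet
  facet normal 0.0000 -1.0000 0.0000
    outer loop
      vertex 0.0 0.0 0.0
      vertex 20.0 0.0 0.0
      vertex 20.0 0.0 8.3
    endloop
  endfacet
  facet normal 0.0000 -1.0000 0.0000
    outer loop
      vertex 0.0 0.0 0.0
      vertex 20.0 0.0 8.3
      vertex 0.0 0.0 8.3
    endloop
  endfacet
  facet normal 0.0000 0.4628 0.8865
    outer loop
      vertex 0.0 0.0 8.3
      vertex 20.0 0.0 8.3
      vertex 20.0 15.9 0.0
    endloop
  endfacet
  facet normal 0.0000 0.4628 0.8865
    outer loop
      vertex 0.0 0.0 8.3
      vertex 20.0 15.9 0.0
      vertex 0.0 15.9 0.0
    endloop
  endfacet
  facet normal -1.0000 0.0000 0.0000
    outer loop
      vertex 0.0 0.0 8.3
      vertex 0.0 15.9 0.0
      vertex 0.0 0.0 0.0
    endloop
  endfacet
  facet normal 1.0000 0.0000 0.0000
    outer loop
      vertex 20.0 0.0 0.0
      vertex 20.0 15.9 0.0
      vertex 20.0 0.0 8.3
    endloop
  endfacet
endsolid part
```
; perimeter-only toolpath
G21 ; units = mm
G90 ; absolute positioning
G28 ; home
; layer 1
G0 Z1.0
G0 X0.0 Y0.0
G1 X20.0 Y0.0
G1 X20.0 Y13.9
G1 X0.0 Y13.9
G1 X0.0 Y0.0
; layer 2
G0 Z2.1
G0 X0.0 Y0.0
G1 X20.0 Y0.0
G1 X20.0 Y11.9
G1 X0.0 Y11.9
G1 X0.0 Y0.0
; layer 3
G0 Z3.1
G0 X0.0 Y0.0
G1 X20.0 Y0.0
G1 X20.0 Y9.9
G1 X0.0 Y9.9
G1 X0.0 Y0.0
; layer 4
G0 Z4.2
G0 X0.0 Y0.0
G1 X20.0 Y0.0
G1 X20.0 Y8.0
G1 X0.0 Y8.0
G1 X0.0 Y0.0
; layer 5
G0 Z5.2
G0 X0.0 Y0.0
G1 X20.0 Y0.0
G1 X20.0 Y6.0
G1 X0.0 Y6.0
G1 X0.0 Y0.0
; layer 6
G0 Z6.2
G0 X0.0 Y0.0
G1 X20.0 Y0.0
G1 X20.0 Y4.0
G1 X0.0 Y4.0
G1 X0.0 Y0.0
; layer 7
G0 Z7.3
G0 X0.0 Y0.0
G1 X20.0 Y0.0
G1 X20.0 Y2.0
G1 X0.0 Y2.0
G1 X0.0 Y0.0
M2 ; end

The solid is a wedge (ramp): 20 × 15.9 mm base, rising to 8.3 mm along the y=0 edge and sloping linearly to z=0 at y=15.9. Slicing at Δz = 1.0 mm — 8 equal slices spanning the solid's height, so layer i sits at z = i·h/8 — gives 7 non-empty perimeters. Each is a 4-segment closed polygon; G0 lifts to the layer z and rapids to the start vertex, then G1 traces the edges. The cross-section shrinks linearly with z (the slice at the apex is degenerate and omitted).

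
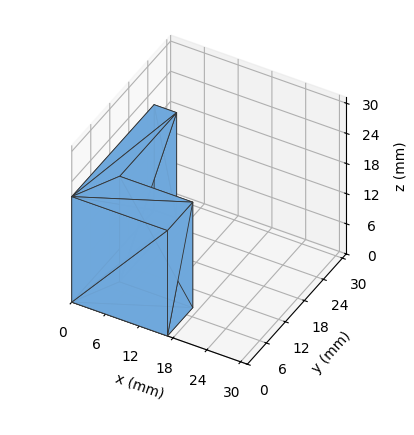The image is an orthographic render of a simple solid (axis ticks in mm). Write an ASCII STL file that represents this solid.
Reading the render: the shape is an L-shaped prism: outer 17 × 26 mm, arm thicknesses ≈ 8 mm (horizontal) and 4 mm (vertical), extruded 21 mm in z (dimensions read to the nearest mm from the axis ticks). For the STL, each face is triangulated and given an outward normal.

solid part
  facet normal 0.0000 0.0000 -1.0000
    outer loop
      vertex 17.0 8.0 0.0
      vertex 17.0 0.0 0.0
      vertex 0.0 0.0 0.0
    endloop
  endfacet
  facet normal 0.0000 0.0000 -1.0000
    outer loop
      vertex 4.0 8.0 0.0
      vertex 17.0 8.0 0.0
      vertex 0.0 0.0 0.0
    endloop
  endfacet
  facet normal 0.0000 0.0000 -1.0000
    outer loop
      vertex 4.0 26.0 0.0
      vertex 4.0 8.0 0.0
      vertex 0.0 0.0 0.0
    endloop
  endfacet
  facet normal 0.0000 0.0000 -1.0000
    outer loop
      vertex 0.0 26.0 0.0
      vertex 4.0 26.0 0.0
      vertex 0.0 0.0 0.0
    endloop
  endfacet
  facet normal 0.0000 0.0000 1.0000
    outer loop
      vertex 0.0 0.0 21.0
      vertex 17.0 0.0 21.0
      vertex 17.0 8.0 21.0
    endloop
  endfacet
  facet normal 0.0000 0.0000 1.0000
    outer loop
      vertex 0.0 0.0 21.0
      vertex 17.0 8.0 21.0
      vertex 4.0 8.0 21.0
    endloop
  endfacet
  facet normal 0.0000 0.0000 1.0000
    outer loop
      vertex 0.0 0.0 21.0
      vertex 4.0 8.0 21.0
      vertex 4.0 26.0 21.0
    endloop
  endfacet
  facet normal 0.0000 0.0000 1.0000
    outer loop
      vertex 0.0 0.0 21.0
      vertex 4.0 26.0 21.0
      vertex 0.0 26.0 21.0
    endloop
  endfacet
  facet normal 0.0000 -1.0000 0.0000
    outer loop
      vertex 0.0 0.0 0.0
      vertex 17.0 0.0 0.0
      vertex 17.0 0.0 21.0
    endloop
  endfacet
  facet normal 0.0000 -1.0000 0.0000
    outer loop
      vertex 0.0 0.0 0.0
      vertex 17.0 0.0 21.0
      vertex 0.0 0.0 21.0
    endloop
  endfacet
  facet normal 1.0000 0.0000 0.0000
    outer loop
      vertex 17.0 0.0 0.0
      vertex 17.0 8.0 0.0
      vertex 17.0 8.0 21.0
    endloop
  endfacet
  facet normal 1.0000 0.0000 0.0000
    outer loop
      vertex 17.0 0.0 0.0
      vertex 17.0 8.0 21.0
      vertex 17.0 0.0 21.0
    endloop
  endfacet
  facet normal 0.0000 1.0000 0.0000
    outer loop
      vertex 17.0 8.0 0.0
      vertex 4.0 8.0 0.0
      vertex 4.0 8.0 21.0
    endloop
  endfacet
  facet normal 0.0000 1.0000 0.0000
    outer loop
      vertex 17.0 8.0 0.0
      vertex 4.0 8.0 21.0
      vertex 17.0 8.0 21.0
    endloop
  endfacet
  facet normal 1.0000 0.0000 0.0000
    outer loop
      vertex 4.0 8.0 0.0
      vertex 4.0 26.0 0.0
      vertex 4.0 26.0 21.0
    endloop
  endfacet
  facet normal 1.0000 0.0000 0.0000
    outer loop
      vertex 4.0 8.0 0.0
      vertex 4.0 26.0 21.0
      vertex 4.0 8.0 21.0
    endloop
  endfacet
  facet normal 0.0000 1.0000 0.0000
    outer loop
      vertex 4.0 26.0 0.0
      vertex 0.0 26.0 0.0
      vertex 0.0 26.0 21.0
    endloop
  endfacet
  facet normal 0.0000 1.0000 0.0000
    outer loop
      vertex 4.0 26.0 0.0
      vertex 0.0 26.0 21.0
      vertex 4.0 26.0 21.0
    endloop
  endfacet
  facet normal -1.0000 0.0000 0.0000
    outer loop
      vertex 0.0 26.0 0.0
      vertex 0.0 0.0 0.0
      vertex 0.0 0.0 21.0
    endloop
  endfacet
  facet normal -1.0000 0.0000 0.0000
    outer loop
      vertex 0.0 26.0 0.0
      vertex 0.0 0.0 21.0
      vertex 0.0 26.0 21.0
    endloop
  endfacet
endsolid part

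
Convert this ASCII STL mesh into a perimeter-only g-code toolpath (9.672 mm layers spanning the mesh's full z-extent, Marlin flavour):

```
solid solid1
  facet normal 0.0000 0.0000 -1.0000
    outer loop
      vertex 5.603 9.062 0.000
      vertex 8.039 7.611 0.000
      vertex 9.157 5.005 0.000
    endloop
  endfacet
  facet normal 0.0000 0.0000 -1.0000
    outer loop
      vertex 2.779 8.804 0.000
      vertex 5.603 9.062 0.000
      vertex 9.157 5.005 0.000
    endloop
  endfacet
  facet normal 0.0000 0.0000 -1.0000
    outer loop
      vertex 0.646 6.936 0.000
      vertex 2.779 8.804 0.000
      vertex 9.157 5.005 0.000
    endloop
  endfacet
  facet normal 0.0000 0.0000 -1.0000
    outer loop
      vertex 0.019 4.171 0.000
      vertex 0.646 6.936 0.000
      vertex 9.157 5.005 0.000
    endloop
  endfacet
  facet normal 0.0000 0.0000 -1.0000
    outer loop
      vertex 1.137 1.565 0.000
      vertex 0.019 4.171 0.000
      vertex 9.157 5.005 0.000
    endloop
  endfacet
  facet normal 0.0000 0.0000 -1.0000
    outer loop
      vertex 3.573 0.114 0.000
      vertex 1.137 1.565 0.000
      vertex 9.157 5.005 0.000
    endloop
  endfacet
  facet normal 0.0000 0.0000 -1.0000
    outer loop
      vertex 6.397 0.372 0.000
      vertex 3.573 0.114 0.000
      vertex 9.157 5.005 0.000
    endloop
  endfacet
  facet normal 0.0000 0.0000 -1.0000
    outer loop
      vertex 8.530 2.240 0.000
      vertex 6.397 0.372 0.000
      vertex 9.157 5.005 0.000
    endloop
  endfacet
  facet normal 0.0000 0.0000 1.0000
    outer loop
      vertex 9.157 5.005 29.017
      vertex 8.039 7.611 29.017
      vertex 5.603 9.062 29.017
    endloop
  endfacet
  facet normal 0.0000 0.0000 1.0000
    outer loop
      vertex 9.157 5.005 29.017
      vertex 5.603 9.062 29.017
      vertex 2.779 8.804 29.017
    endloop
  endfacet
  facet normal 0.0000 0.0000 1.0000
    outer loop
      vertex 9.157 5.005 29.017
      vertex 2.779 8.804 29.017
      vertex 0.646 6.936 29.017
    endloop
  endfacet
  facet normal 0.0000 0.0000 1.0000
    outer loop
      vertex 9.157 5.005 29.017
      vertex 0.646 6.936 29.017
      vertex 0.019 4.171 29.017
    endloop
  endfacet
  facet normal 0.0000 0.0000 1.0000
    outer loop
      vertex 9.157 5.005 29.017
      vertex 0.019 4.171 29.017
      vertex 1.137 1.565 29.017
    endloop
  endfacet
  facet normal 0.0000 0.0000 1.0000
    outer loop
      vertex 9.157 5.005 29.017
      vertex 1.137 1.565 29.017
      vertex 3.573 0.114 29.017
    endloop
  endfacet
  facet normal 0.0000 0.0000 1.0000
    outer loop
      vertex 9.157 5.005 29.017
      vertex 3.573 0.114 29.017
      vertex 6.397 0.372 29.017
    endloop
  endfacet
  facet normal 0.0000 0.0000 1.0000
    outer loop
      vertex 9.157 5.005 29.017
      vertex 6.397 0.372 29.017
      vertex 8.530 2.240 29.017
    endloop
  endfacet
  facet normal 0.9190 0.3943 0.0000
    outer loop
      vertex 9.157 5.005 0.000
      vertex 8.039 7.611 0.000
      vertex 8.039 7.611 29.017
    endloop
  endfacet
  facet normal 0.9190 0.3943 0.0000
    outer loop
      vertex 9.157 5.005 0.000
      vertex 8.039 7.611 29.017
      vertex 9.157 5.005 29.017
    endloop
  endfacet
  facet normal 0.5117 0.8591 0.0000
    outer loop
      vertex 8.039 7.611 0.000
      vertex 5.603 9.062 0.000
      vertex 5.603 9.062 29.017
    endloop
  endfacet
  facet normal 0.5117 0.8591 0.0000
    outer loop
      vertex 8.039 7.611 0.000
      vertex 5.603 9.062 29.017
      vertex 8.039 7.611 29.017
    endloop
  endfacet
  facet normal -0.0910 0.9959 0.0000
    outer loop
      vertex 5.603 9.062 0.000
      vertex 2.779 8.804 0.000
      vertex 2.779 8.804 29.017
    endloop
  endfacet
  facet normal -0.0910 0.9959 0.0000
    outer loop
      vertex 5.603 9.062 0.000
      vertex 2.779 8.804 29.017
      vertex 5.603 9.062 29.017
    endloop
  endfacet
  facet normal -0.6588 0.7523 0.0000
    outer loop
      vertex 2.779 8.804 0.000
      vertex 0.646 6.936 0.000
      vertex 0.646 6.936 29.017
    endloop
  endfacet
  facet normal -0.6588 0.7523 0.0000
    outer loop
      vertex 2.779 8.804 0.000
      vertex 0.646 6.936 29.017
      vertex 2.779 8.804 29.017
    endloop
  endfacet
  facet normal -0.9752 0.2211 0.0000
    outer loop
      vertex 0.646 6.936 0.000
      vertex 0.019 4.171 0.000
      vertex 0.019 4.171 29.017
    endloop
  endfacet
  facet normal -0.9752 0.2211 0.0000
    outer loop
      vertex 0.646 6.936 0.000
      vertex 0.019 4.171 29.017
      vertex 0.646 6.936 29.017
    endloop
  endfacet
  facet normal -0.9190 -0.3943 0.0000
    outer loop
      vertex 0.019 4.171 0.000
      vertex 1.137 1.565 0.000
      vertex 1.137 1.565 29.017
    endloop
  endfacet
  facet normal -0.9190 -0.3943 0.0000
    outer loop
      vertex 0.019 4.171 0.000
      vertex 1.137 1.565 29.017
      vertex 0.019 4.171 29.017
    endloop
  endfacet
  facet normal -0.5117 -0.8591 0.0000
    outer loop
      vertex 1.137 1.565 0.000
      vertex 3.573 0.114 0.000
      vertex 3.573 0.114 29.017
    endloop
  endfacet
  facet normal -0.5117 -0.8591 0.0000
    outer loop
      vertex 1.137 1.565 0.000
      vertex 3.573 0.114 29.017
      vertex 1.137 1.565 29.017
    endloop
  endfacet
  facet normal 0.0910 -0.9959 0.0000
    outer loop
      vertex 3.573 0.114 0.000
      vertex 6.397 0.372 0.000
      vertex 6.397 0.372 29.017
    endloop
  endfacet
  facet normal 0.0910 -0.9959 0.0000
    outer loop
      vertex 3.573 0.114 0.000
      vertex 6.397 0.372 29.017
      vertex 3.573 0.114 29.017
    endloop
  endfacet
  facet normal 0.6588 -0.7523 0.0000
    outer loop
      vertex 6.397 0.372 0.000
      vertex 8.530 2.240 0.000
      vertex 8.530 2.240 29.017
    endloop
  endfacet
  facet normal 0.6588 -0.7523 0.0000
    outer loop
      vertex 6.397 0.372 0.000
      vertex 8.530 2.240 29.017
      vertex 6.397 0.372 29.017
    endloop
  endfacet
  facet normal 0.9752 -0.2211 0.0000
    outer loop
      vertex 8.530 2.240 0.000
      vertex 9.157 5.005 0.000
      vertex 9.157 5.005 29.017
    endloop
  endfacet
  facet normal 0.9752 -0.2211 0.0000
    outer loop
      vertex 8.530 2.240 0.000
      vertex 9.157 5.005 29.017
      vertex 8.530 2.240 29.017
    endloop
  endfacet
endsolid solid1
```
; perimeter-only toolpath
G21 ; units = mm
G90 ; absolute positioning
G28 ; home
; layer 1
G0 Z9.672
G0 X9.157 Y5.005
G1 X8.039 Y7.611
G1 X5.603 Y9.062
G1 X2.779 Y8.804
G1 X0.646 Y6.936
G1 X0.019 Y4.171
G1 X1.137 Y1.565
G1 X3.573 Y0.114
G1 X6.397 Y0.372
G1 X8.530 Y2.240
G1 X9.157 Y5.005
; layer 2
G0 Z19.345
G0 X9.157 Y5.005
G1 X8.039 Y7.611
G1 X5.603 Y9.062
G1 X2.779 Y8.804
G1 X0.646 Y6.936
G1 X0.019 Y4.171
G1 X1.137 Y1.565
G1 X3.573 Y0.114
G1 X6.397 Y0.372
G1 X8.530 Y2.240
G1 X9.157 Y5.005
; layer 3
G0 Z29.017
G0 X9.157 Y5.005
G1 X8.039 Y7.611
G1 X5.603 Y9.062
G1 X2.779 Y8.804
G1 X0.646 Y6.936
G1 X0.019 Y4.171
G1 X1.137 Y1.565
G1 X3.573 Y0.114
G1 X6.397 Y0.372
G1 X8.530 Y2.240
G1 X9.157 Y5.005
M2 ; end

The solid is a regular 10-sided prism (a cylinder approximated with 10 flat sides), circumscribed radius ≈ 4.59 mm, height ≈ 29 mm. Slicing at Δz = 9.672 mm — 3 equal slices spanning the solid's height, so layer i sits at z = i·h/3 — gives 3 non-empty perimeters. Each is a 10-segment closed polygon; G0 lifts to the layer z and rapids to the start vertex, then G1 traces the edges.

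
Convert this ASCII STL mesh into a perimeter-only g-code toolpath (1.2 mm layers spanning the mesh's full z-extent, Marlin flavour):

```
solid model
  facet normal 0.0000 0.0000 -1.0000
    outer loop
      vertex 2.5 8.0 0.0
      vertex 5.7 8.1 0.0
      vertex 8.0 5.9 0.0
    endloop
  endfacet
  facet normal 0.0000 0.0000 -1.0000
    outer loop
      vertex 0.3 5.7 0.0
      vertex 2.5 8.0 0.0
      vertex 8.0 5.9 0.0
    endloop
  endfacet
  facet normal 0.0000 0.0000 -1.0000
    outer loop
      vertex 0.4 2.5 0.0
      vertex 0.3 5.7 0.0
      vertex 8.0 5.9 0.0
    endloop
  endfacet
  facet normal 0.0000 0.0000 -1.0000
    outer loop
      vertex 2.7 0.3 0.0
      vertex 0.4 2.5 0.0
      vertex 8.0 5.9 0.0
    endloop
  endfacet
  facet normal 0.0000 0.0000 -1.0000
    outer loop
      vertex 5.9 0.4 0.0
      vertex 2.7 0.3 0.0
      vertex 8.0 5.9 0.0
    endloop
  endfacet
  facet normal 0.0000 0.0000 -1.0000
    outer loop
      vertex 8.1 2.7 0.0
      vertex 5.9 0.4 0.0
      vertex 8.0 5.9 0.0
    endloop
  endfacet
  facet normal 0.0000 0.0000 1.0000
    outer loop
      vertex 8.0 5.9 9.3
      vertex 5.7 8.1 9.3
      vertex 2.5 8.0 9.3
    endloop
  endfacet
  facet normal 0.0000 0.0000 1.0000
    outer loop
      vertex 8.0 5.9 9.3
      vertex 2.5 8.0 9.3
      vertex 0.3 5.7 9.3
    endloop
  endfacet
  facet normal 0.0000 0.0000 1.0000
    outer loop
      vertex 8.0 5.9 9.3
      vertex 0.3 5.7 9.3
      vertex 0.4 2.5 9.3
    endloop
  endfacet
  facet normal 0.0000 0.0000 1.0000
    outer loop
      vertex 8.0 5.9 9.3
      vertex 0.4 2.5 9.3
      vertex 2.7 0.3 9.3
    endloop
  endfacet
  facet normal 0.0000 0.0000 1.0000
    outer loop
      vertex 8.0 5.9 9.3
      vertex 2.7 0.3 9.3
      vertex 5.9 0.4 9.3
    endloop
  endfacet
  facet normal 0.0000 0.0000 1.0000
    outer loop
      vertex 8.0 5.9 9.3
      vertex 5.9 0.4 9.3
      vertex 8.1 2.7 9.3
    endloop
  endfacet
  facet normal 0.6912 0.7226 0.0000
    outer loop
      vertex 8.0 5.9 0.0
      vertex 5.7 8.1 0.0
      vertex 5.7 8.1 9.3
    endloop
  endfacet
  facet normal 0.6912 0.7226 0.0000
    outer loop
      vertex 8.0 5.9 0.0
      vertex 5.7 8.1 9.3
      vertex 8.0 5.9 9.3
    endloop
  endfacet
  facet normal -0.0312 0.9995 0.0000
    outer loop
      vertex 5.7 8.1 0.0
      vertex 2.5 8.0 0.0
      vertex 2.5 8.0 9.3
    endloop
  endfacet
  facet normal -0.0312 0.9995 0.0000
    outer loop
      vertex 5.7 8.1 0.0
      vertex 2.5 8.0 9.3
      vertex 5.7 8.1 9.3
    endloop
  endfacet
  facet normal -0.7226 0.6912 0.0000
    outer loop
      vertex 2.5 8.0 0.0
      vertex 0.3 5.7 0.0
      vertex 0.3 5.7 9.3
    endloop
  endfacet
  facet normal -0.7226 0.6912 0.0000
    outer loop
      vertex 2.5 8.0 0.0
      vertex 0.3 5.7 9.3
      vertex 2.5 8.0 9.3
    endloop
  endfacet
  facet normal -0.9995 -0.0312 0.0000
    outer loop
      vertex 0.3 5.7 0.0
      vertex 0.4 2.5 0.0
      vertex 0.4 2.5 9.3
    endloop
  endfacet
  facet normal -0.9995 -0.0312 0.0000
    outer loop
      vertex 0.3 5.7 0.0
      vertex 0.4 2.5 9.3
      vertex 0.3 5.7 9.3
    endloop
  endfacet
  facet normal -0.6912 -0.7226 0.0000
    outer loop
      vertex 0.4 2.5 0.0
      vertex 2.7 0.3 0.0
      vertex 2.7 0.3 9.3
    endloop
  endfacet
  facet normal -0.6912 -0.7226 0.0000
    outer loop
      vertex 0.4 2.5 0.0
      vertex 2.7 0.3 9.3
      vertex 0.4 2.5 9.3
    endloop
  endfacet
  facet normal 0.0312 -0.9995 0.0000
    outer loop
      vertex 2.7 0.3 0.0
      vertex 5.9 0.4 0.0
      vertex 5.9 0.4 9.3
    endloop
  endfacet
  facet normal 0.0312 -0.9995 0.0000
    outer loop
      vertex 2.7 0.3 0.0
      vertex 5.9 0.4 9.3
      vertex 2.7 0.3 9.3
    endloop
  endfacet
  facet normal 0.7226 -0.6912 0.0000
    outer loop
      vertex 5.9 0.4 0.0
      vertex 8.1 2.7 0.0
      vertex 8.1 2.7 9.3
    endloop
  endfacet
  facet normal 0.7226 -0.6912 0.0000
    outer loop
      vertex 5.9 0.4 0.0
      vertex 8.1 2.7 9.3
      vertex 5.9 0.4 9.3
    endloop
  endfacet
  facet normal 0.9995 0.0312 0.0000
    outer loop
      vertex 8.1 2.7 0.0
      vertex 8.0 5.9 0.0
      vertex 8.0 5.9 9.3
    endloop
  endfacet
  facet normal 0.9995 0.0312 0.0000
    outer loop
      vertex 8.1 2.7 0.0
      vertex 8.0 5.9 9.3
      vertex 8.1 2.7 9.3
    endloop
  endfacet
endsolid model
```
; perimeter-only toolpath
G21 ; units = mm
G90 ; absolute positioning
G28 ; home
; layer 1
G0 Z1.2
G0 X8.0 Y5.9
G1 X5.7 Y8.1
G1 X2.5 Y8.0
G1 X0.3 Y5.7
G1 X0.4 Y2.5
G1 X2.7 Y0.3
G1 X5.9 Y0.4
G1 X8.1 Y2.7
G1 X8.0 Y5.9
; layer 2
G0 Z2.3
G0 X8.0 Y5.9
G1 X5.7 Y8.1
G1 X2.5 Y8.0
G1 X0.3 Y5.7
G1 X0.4 Y2.5
G1 X2.7 Y0.3
G1 X5.9 Y0.4
G1 X8.1 Y2.7
G1 X8.0 Y5.9
; layer 3
G0 Z3.5
G0 X8.0 Y5.9
G1 X5.7 Y8.1
G1 X2.5 Y8.0
G1 X0.3 Y5.7
G1 X0.4 Y2.5
G1 X2.7 Y0.3
G1 X5.9 Y0.4
G1 X8.1 Y2.7
G1 X8.0 Y5.9
; layer 4
G0 Z4.7
G0 X8.0 Y5.9
G1 X5.7 Y8.1
G1 X2.5 Y8.0
G1 X0.3 Y5.7
G1 X0.4 Y2.5
G1 X2.7 Y0.3
G1 X5.9 Y0.4
G1 X8.1 Y2.7
G1 X8.0 Y5.9
; layer 5
G0 Z5.8
G0 X8.0 Y5.9
G1 X5.7 Y8.1
G1 X2.5 Y8.0
G1 X0.3 Y5.7
G1 X0.4 Y2.5
G1 X2.7 Y0.3
G1 X5.9 Y0.4
G1 X8.1 Y2.7
G1 X8.0 Y5.9
; layer 6
G0 Z7.0
G0 X8.0 Y5.9
G1 X5.7 Y8.1
G1 X2.5 Y8.0
G1 X0.3 Y5.7
G1 X0.4 Y2.5
G1 X2.7 Y0.3
G1 X5.9 Y0.4
G1 X8.1 Y2.7
G1 X8.0 Y5.9
; layer 7
G0 Z8.1
G0 X8.0 Y5.9
G1 X5.7 Y8.1
G1 X2.5 Y8.0
G1 X0.3 Y5.7
G1 X0.4 Y2.5
G1 X2.7 Y0.3
G1 X5.9 Y0.4
G1 X8.1 Y2.7
G1 X8.0 Y5.9
; layer 8
G0 Z9.3
G0 X8.0 Y5.9
G1 X5.7 Y8.1
G1 X2.5 Y8.0
G1 X0.3 Y5.7
G1 X0.4 Y2.5
G1 X2.7 Y0.3
G1 X5.9 Y0.4
G1 X8.1 Y2.7
G1 X8.0 Y5.9
M2 ; end

The solid is a regular 8-sided prism (a cylinder approximated with 8 flat sides), circumscribed radius ≈ 4.2 mm, height ≈ 9.3 mm. Slicing at Δz = 1.2 mm — 8 equal slices spanning the solid's height, so layer i sits at z = i·h/8 — gives 8 non-empty perimeters. Each is a 8-segment closed polygon; G0 lifts to the layer z and rapids to the start vertex, then G1 traces the edges.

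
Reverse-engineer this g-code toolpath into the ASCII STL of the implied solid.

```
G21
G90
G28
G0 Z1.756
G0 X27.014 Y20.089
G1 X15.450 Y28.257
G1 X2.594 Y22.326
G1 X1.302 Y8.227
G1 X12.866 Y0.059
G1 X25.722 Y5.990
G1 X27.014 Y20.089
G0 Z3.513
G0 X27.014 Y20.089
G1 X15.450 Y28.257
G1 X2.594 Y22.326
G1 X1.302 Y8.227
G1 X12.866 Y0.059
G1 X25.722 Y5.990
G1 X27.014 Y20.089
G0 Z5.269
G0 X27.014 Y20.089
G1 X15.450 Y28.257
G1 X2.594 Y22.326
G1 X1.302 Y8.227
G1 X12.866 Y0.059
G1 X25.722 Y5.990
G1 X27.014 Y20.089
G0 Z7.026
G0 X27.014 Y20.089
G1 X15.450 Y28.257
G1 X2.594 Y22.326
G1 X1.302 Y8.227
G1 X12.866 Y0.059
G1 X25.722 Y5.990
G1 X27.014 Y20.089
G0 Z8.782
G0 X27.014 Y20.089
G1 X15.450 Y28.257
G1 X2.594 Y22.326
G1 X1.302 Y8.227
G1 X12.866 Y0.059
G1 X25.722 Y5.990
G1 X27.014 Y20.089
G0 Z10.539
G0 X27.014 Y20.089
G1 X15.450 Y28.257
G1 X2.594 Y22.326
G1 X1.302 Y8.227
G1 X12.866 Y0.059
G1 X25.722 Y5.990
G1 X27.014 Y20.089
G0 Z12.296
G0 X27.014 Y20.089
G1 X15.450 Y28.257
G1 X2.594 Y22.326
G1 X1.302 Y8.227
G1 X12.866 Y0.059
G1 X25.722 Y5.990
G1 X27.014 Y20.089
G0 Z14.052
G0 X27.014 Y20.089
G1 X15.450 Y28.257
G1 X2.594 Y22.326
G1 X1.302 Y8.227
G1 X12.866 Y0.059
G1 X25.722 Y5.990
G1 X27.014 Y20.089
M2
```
solid part
  facet normal 0.0000 0.0000 -1.0000
    outer loop
      vertex 2.594 22.326 0.000
      vertex 15.450 28.257 0.000
      vertex 27.014 20.089 0.000
    endloop
  endfacet
  facet normal 0.0000 0.0000 -1.0000
    outer loop
      vertex 1.302 8.227 0.000
      vertex 2.594 22.326 0.000
      vertex 27.014 20.089 0.000
    endloop
  endfacet
  facet normal 0.0000 0.0000 -1.0000
    outer loop
      vertex 12.866 0.059 0.000
      vertex 1.302 8.227 0.000
      vertex 27.014 20.089 0.000
    endloop
  endfacet
  facet normal 0.0000 0.0000 -1.0000
    outer loop
      vertex 25.722 5.990 0.000
      vertex 12.866 0.059 0.000
      vertex 27.014 20.089 0.000
    endloop
  endfacet
  facet normal 0.0000 0.0000 1.0000
    outer loop
      vertex 27.014 20.089 14.052
      vertex 15.450 28.257 14.052
      vertex 2.594 22.326 14.052
    endloop
  endfacet
  facet normal 0.0000 0.0000 1.0000
    outer loop
      vertex 27.014 20.089 14.052
      vertex 2.594 22.326 14.052
      vertex 1.302 8.227 14.052
    endloop
  endfacet
  facet normal 0.0000 0.0000 1.0000
    outer loop
      vertex 27.014 20.089 14.052
      vertex 1.302 8.227 14.052
      vertex 12.866 0.059 14.052
    endloop
  endfacet
  facet normal 0.0000 0.0000 1.0000
    outer loop
      vertex 27.014 20.089 14.052
      vertex 12.866 0.059 14.052
      vertex 25.722 5.990 14.052
    endloop
  endfacet
  facet normal 0.5769 0.8168 0.0000
    outer loop
      vertex 27.014 20.089 0.000
      vertex 15.450 28.257 0.000
      vertex 15.450 28.257 14.052
    endloop
  endfacet
  facet normal 0.5769 0.8168 0.0000
    outer loop
      vertex 27.014 20.089 0.000
      vertex 15.450 28.257 14.052
      vertex 27.014 20.089 14.052
    endloop
  endfacet
  facet normal -0.4189 0.9080 0.0000
    outer loop
      vertex 15.450 28.257 0.000
      vertex 2.594 22.326 0.000
      vertex 2.594 22.326 14.052
    endloop
  endfacet
  facet normal -0.4189 0.9080 0.0000
    outer loop
      vertex 15.450 28.257 0.000
      vertex 2.594 22.326 14.052
      vertex 15.450 28.257 14.052
    endloop
  endfacet
  facet normal -0.9958 0.0913 0.0000
    outer loop
      vertex 2.594 22.326 0.000
      vertex 1.302 8.227 0.000
      vertex 1.302 8.227 14.052
    endloop
  endfacet
  facet normal -0.9958 0.0913 0.0000
    outer loop
      vertex 2.594 22.326 0.000
      vertex 1.302 8.227 14.052
      vertex 2.594 22.326 14.052
    endloop
  endfacet
  facet normal -0.5769 -0.8168 0.0000
    outer loop
      vertex 1.302 8.227 0.000
      vertex 12.866 0.059 0.000
      vertex 12.866 0.059 14.052
    endloop
  endfacet
  facet normal -0.5769 -0.8168 0.0000
    outer loop
      vertex 1.302 8.227 0.000
      vertex 12.866 0.059 14.052
      vertex 1.302 8.227 14.052
    endloop
  endfacet
  facet normal 0.4189 -0.9080 0.0000
    outer loop
      vertex 12.866 0.059 0.000
      vertex 25.722 5.990 0.000
      vertex 25.722 5.990 14.052
    endloop
  endfacet
  facet normal 0.4189 -0.9080 0.0000
    outer loop
      vertex 12.866 0.059 0.000
      vertex 25.722 5.990 14.052
      vertex 12.866 0.059 14.052
    endloop
  endfacet
  facet normal 0.9958 -0.0913 0.0000
    outer loop
      vertex 25.722 5.990 0.000
      vertex 27.014 20.089 0.000
      vertex 27.014 20.089 14.052
    endloop
  endfacet
  facet normal 0.9958 -0.0913 0.0000
    outer loop
      vertex 25.722 5.990 0.000
      vertex 27.014 20.089 14.052
      vertex 25.722 5.990 14.052
    endloop
  endfacet
endsolid part

The G0 Z moves step by Δz≈1.756 mm. Every layer's G1 loop is the same polygon, so the solid is a straight extrusion of it from z=0 to z≈14.1. Closing with flat bottom and top caps and triangulating gives 20 facets — a regular 6-sided prism (a cylinder approximated with 6 flat sides), circumscribed radius ≈ 14.2 mm, height ≈ 14.1 mm.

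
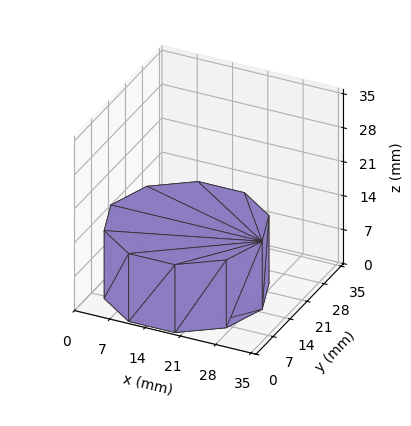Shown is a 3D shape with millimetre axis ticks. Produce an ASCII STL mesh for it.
Reading the render: the shape is a regular 10-sided prism (a cylinder approximated with 10 flat sides), circumscribed radius ≈ 15 mm, height ≈ 14 mm (dimensions read to the nearest mm from the axis ticks). For the STL, each face is triangulated and given an outward normal.

solid part
  facet normal 0.0000 0.0000 -1.0000
    outer loop
      vertex 19.6 29.3 0.0
      vertex 27.1 23.8 0.0
      vertex 30.0 15.0 0.0
    endloop
  endfacet
  facet normal 0.0000 0.0000 -1.0000
    outer loop
      vertex 10.4 29.3 0.0
      vertex 19.6 29.3 0.0
      vertex 30.0 15.0 0.0
    endloop
  endfacet
  facet normal 0.0000 0.0000 -1.0000
    outer loop
      vertex 2.9 23.8 0.0
      vertex 10.4 29.3 0.0
      vertex 30.0 15.0 0.0
    endloop
  endfacet
  facet normal 0.0000 0.0000 -1.0000
    outer loop
      vertex 0.0 15.0 0.0
      vertex 2.9 23.8 0.0
      vertex 30.0 15.0 0.0
    endloop
  endfacet
  facet normal 0.0000 0.0000 -1.0000
    outer loop
      vertex 2.9 6.2 0.0
      vertex 0.0 15.0 0.0
      vertex 30.0 15.0 0.0
    endloop
  endfacet
  facet normal 0.0000 0.0000 -1.0000
    outer loop
      vertex 10.4 0.7 0.0
      vertex 2.9 6.2 0.0
      vertex 30.0 15.0 0.0
    endloop
  endfacet
  facet normal 0.0000 0.0000 -1.0000
    outer loop
      vertex 19.6 0.7 0.0
      vertex 10.4 0.7 0.0
      vertex 30.0 15.0 0.0
    endloop
  endfacet
  facet normal 0.0000 0.0000 -1.0000
    outer loop
      vertex 27.1 6.2 0.0
      vertex 19.6 0.7 0.0
      vertex 30.0 15.0 0.0
    endloop
  endfacet
  facet normal 0.0000 0.0000 1.0000
    outer loop
      vertex 30.0 15.0 14.0
      vertex 27.1 23.8 14.0
      vertex 19.6 29.3 14.0
    endloop
  endfacet
  facet normal 0.0000 0.0000 1.0000
    outer loop
      vertex 30.0 15.0 14.0
      vertex 19.6 29.3 14.0
      vertex 10.4 29.3 14.0
    endloop
  endfacet
  facet normal 0.0000 0.0000 1.0000
    outer loop
      vertex 30.0 15.0 14.0
      vertex 10.4 29.3 14.0
      vertex 2.9 23.8 14.0
    endloop
  endfacet
  facet normal 0.0000 0.0000 1.0000
    outer loop
      vertex 30.0 15.0 14.0
      vertex 2.9 23.8 14.0
      vertex 0.0 15.0 14.0
    endloop
  endfacet
  facet normal 0.0000 0.0000 1.0000
    outer loop
      vertex 30.0 15.0 14.0
      vertex 0.0 15.0 14.0
      vertex 2.9 6.2 14.0
    endloop
  endfacet
  facet normal 0.0000 0.0000 1.0000
    outer loop
      vertex 30.0 15.0 14.0
      vertex 2.9 6.2 14.0
      vertex 10.4 0.7 14.0
    endloop
  endfacet
  facet normal 0.0000 0.0000 1.0000
    outer loop
      vertex 30.0 15.0 14.0
      vertex 10.4 0.7 14.0
      vertex 19.6 0.7 14.0
    endloop
  endfacet
  facet normal 0.0000 0.0000 1.0000
    outer loop
      vertex 30.0 15.0 14.0
      vertex 19.6 0.7 14.0
      vertex 27.1 6.2 14.0
    endloop
  endfacet
  facet normal 0.9498 0.3130 0.0000
    outer loop
      vertex 30.0 15.0 0.0
      vertex 27.1 23.8 0.0
      vertex 27.1 23.8 14.0
    endloop
  endfacet
  facet normal 0.9498 0.3130 0.0000
    outer loop
      vertex 30.0 15.0 0.0
      vertex 27.1 23.8 14.0
      vertex 30.0 15.0 14.0
    endloop
  endfacet
  facet normal 0.5914 0.8064 0.0000
    outer loop
      vertex 27.1 23.8 0.0
      vertex 19.6 29.3 0.0
      vertex 19.6 29.3 14.0
    endloop
  endfacet
  facet normal 0.5914 0.8064 0.0000
    outer loop
      vertex 27.1 23.8 0.0
      vertex 19.6 29.3 14.0
      vertex 27.1 23.8 14.0
    endloop
  endfacet
  facet normal 0.0000 1.0000 0.0000
    outer loop
      vertex 19.6 29.3 0.0
      vertex 10.4 29.3 0.0
      vertex 10.4 29.3 14.0
    endloop
  endfacet
  facet normal 0.0000 1.0000 0.0000
    outer loop
      vertex 19.6 29.3 0.0
      vertex 10.4 29.3 14.0
      vertex 19.6 29.3 14.0
    endloop
  endfacet
  facet normal -0.5914 0.8064 0.0000
    outer loop
      vertex 10.4 29.3 0.0
      vertex 2.9 23.8 0.0
      vertex 2.9 23.8 14.0
    endloop
  endfacet
  facet normal -0.5914 0.8064 0.0000
    outer loop
      vertex 10.4 29.3 0.0
      vertex 2.9 23.8 14.0
      vertex 10.4 29.3 14.0
    endloop
  endfacet
  facet normal -0.9498 0.3130 0.0000
    outer loop
      vertex 2.9 23.8 0.0
      vertex 0.0 15.0 0.0
      vertex 0.0 15.0 14.0
    endloop
  endfacet
  facet normal -0.9498 0.3130 0.0000
    outer loop
      vertex 2.9 23.8 0.0
      vertex 0.0 15.0 14.0
      vertex 2.9 23.8 14.0
    endloop
  endfacet
  facet normal -0.9498 -0.3130 0.0000
    outer loop
      vertex 0.0 15.0 0.0
      vertex 2.9 6.2 0.0
      vertex 2.9 6.2 14.0
    endloop
  endfacet
  facet normal -0.9498 -0.3130 0.0000
    outer loop
      vertex 0.0 15.0 0.0
      vertex 2.9 6.2 14.0
      vertex 0.0 15.0 14.0
    endloop
  endfacet
  facet normal -0.5914 -0.8064 0.0000
    outer loop
      vertex 2.9 6.2 0.0
      vertex 10.4 0.7 0.0
      vertex 10.4 0.7 14.0
    endloop
  endfacet
  facet normal -0.5914 -0.8064 0.0000
    outer loop
      vertex 2.9 6.2 0.0
      vertex 10.4 0.7 14.0
      vertex 2.9 6.2 14.0
    endloop
  endfacet
  facet normal 0.0000 -1.0000 0.0000
    outer loop
      vertex 10.4 0.7 0.0
      vertex 19.6 0.7 0.0
      vertex 19.6 0.7 14.0
    endloop
  endfacet
  facet normal 0.0000 -1.0000 0.0000
    outer loop
      vertex 10.4 0.7 0.0
      vertex 19.6 0.7 14.0
      vertex 10.4 0.7 14.0
    endloop
  endfacet
  facet normal 0.5914 -0.8064 0.0000
    outer loop
      vertex 19.6 0.7 0.0
      vertex 27.1 6.2 0.0
      vertex 27.1 6.2 14.0
    endloop
  endfacet
  facet normal 0.5914 -0.8064 0.0000
    outer loop
      vertex 19.6 0.7 0.0
      vertex 27.1 6.2 14.0
      vertex 19.6 0.7 14.0
    endloop
  endfacet
  facet normal 0.9498 -0.3130 0.0000
    outer loop
      vertex 27.1 6.2 0.0
      vertex 30.0 15.0 0.0
      vertex 30.0 15.0 14.0
    endloop
  endfacet
  facet normal 0.9498 -0.3130 0.0000
    outer loop
      vertex 27.1 6.2 0.0
      vertex 30.0 15.0 14.0
      vertex 27.1 6.2 14.0
    endloop
  endfacet
endsolid part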